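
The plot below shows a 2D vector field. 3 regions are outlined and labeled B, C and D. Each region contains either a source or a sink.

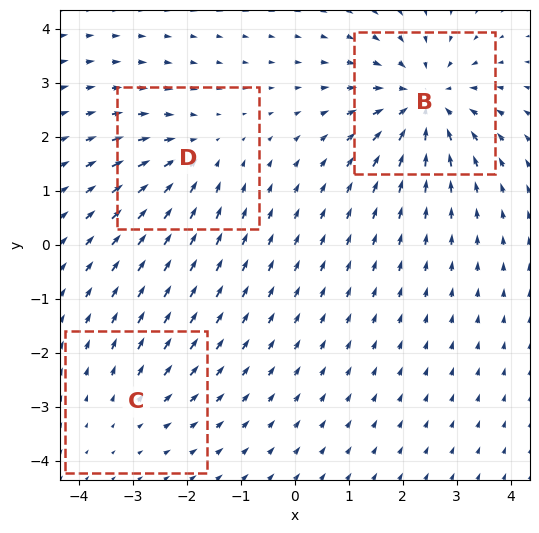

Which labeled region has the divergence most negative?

Divergence at each region's feature centre — B: about -5, C: about +2, D: about -3. Region B is most negative.

B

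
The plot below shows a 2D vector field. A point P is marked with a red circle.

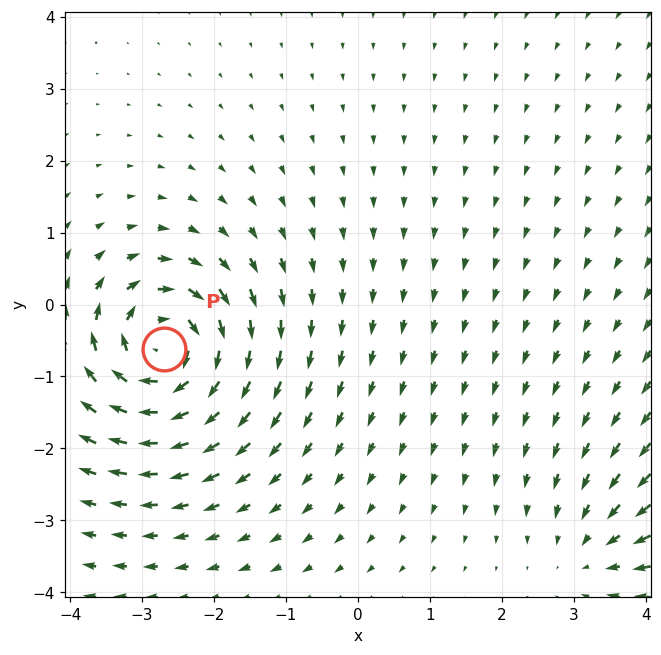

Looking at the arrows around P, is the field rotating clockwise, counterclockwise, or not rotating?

Near P at (-2.7, -0.6) the arrows circulate clockwise. The curl (z-component) there is about -6; negative curl means clockwise rotation.

clockwise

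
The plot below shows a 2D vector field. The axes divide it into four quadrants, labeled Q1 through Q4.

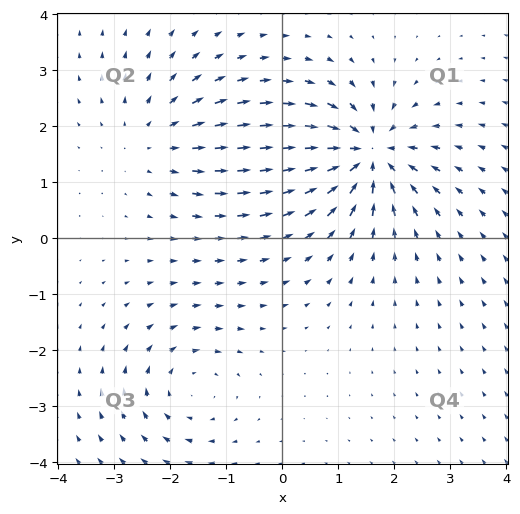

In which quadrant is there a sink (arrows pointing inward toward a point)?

Q1

The sink sits at approximately (1.5, 1.5), which lies in quadrant Q1. The divergence there is about -7, negative as expected for a sink.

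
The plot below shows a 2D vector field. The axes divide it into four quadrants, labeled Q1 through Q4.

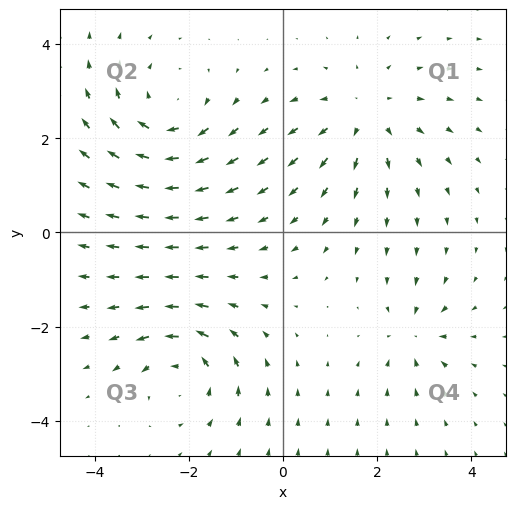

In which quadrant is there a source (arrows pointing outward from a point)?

The source sits at approximately (1.8, 2.5), which lies in quadrant Q1. The divergence there is about +4, positive as expected for a source.

Q1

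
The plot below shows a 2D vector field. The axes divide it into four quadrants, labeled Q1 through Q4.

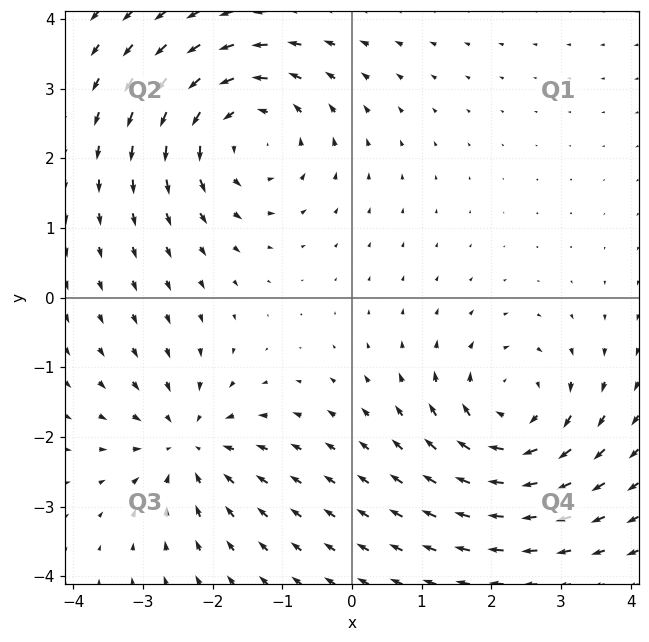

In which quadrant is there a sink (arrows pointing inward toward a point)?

The sink sits at approximately (-2.4, -2.1), which lies in quadrant Q3. The divergence there is about -4, negative as expected for a sink.

Q3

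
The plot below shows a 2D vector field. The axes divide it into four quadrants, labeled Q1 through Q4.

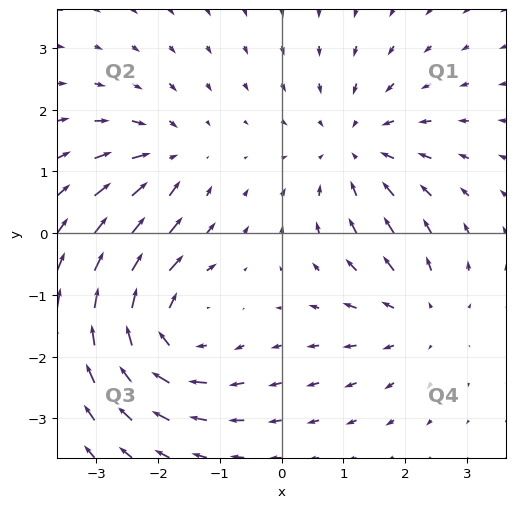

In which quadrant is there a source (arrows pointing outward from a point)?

Q4

The source sits at approximately (2.2, -1.3), which lies in quadrant Q4. The divergence there is about +3, positive as expected for a source.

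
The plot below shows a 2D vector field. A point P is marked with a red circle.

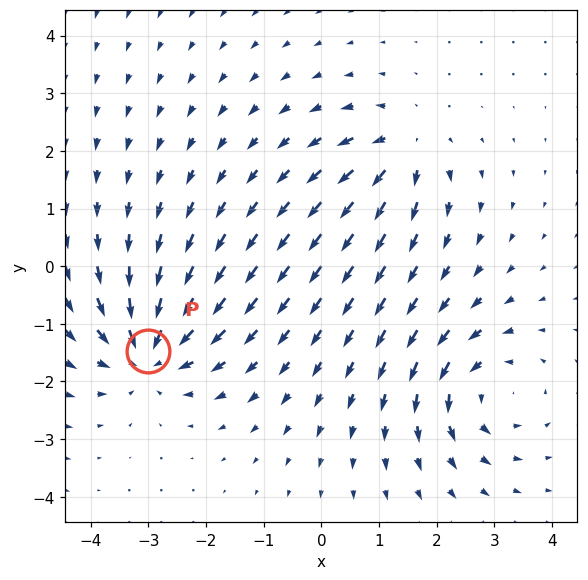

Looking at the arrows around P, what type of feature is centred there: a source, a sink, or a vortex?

At P (-3.0, -1.5) the arrows converge inward. Divergence about -6, curl ≈0 — negative divergence with near-zero curl is a sink.

sink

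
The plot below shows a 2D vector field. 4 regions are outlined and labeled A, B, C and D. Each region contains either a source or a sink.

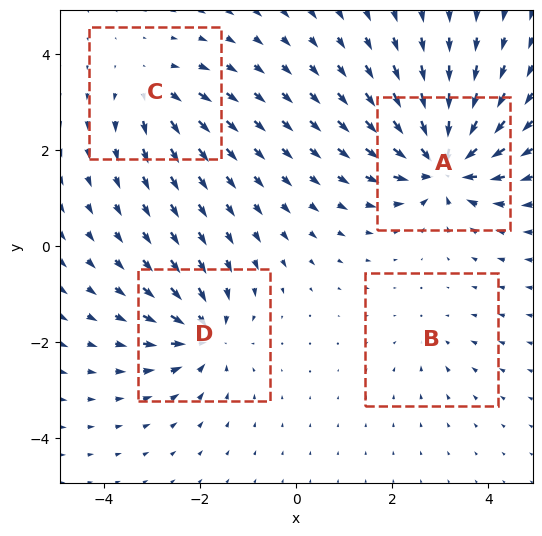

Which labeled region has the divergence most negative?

Divergence at each region's feature centre — A: about -9, B: about -2, C: about +4, D: about -6. Region A is most negative.

A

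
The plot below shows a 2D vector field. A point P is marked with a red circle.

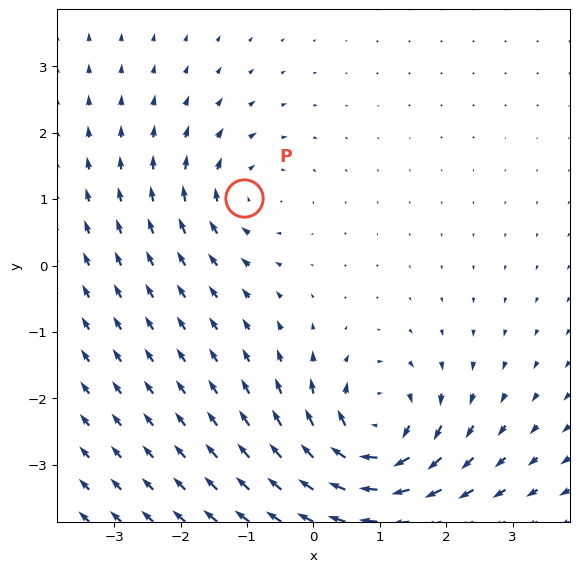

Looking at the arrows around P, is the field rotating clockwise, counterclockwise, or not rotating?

Near P at (-1.0, 1.0) the arrows circulate clockwise. The curl (z-component) there is about -3; negative curl means clockwise rotation.

clockwise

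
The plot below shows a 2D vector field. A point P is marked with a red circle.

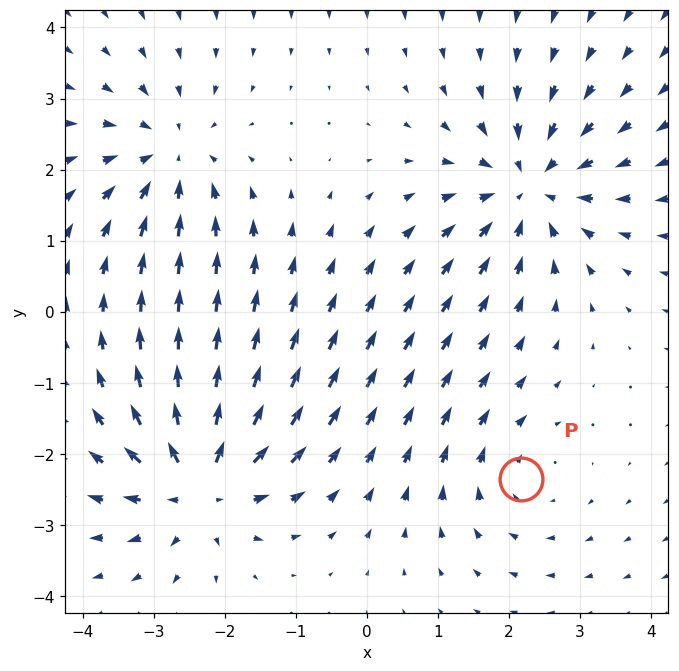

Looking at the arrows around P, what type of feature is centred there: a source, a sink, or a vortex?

vortex

At P (2.2, -2.3) the arrows circulate clockwise. Divergence ≈0, curl about -3 — near-zero divergence with nonzero curl is a vortex.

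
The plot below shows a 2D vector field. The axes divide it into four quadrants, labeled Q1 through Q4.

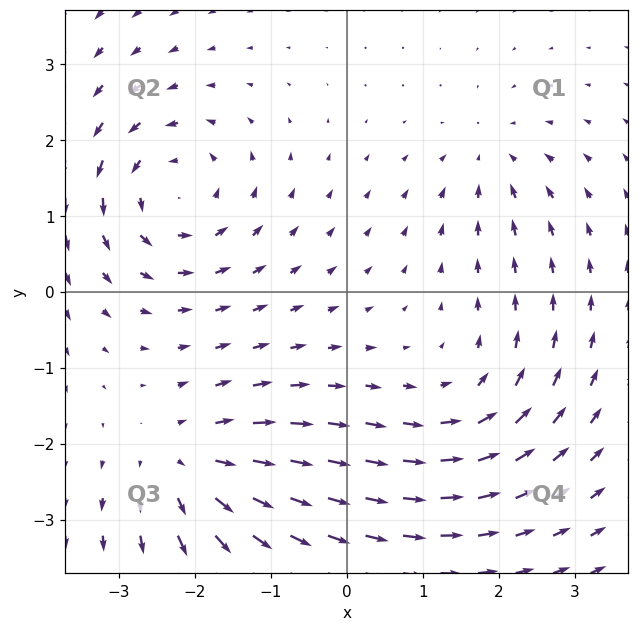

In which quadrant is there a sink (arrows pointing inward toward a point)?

The sink sits at approximately (1.9, 1.8), which lies in quadrant Q1. The divergence there is about -4, negative as expected for a sink.

Q1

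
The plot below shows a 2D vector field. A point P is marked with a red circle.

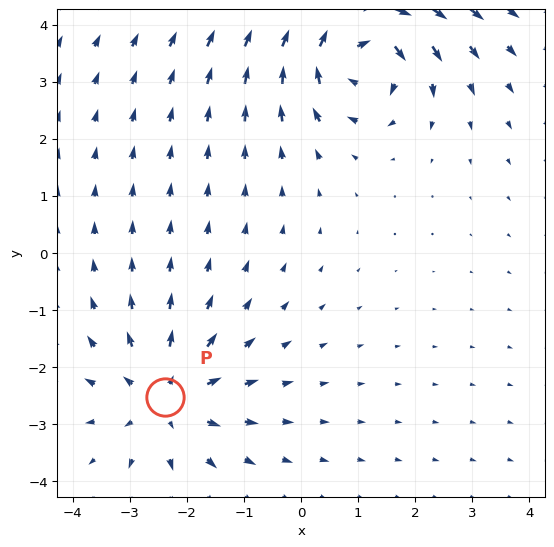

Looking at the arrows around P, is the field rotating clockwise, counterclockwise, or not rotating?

not rotating

Near P at (-2.4, -2.5) the arrows show no circulation. The curl there is ≈0.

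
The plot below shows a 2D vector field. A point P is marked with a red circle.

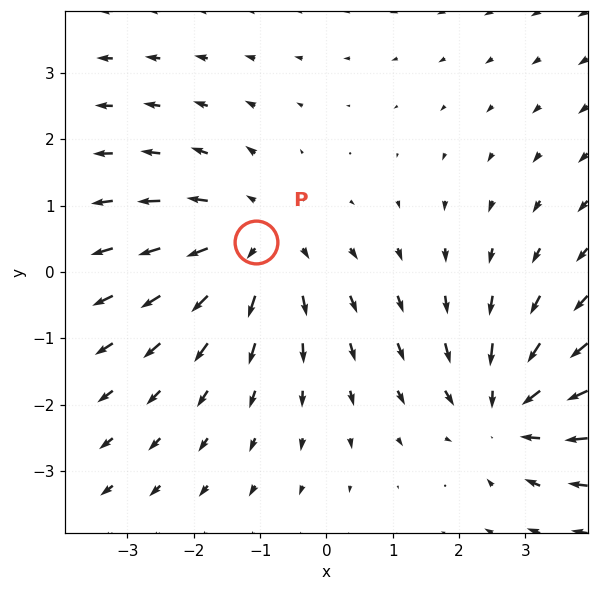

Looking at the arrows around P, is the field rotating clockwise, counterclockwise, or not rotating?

not rotating

Near P at (-1.1, 0.5) the arrows show no circulation. The curl there is ≈0.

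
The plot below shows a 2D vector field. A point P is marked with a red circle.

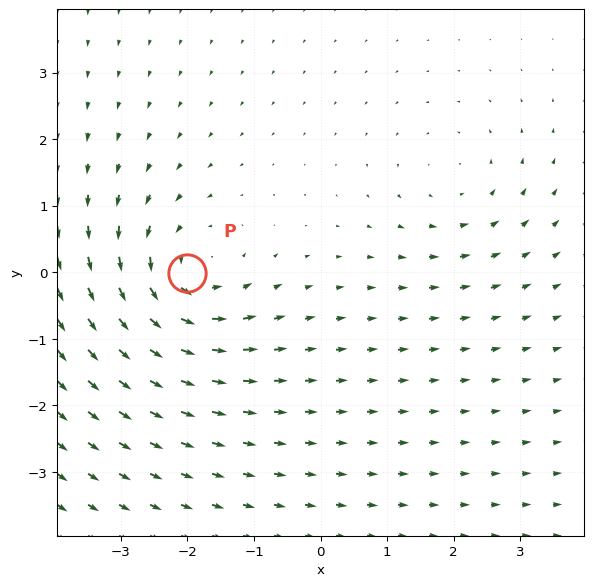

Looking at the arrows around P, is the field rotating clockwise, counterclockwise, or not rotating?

counterclockwise

Near P at (-2.0, -0.0) the arrows circulate counterclockwise. The curl (z-component) there is about +5; positive curl means counterclockwise rotation.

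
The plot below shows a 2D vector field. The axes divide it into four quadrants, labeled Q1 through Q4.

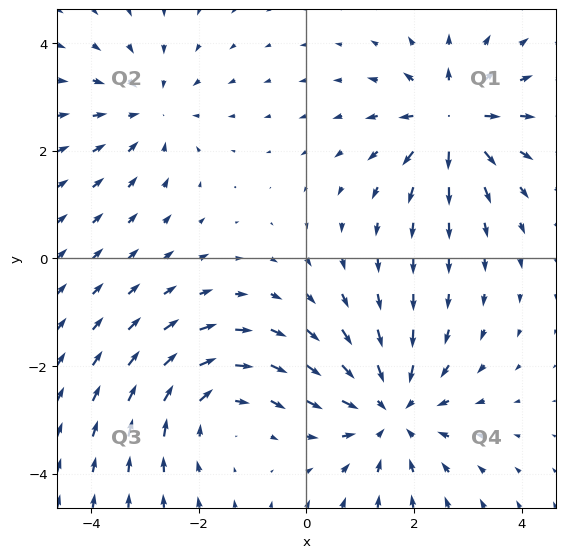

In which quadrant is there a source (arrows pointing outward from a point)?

The source sits at approximately (2.7, 2.6), which lies in quadrant Q1. The divergence there is about +5, positive as expected for a source.

Q1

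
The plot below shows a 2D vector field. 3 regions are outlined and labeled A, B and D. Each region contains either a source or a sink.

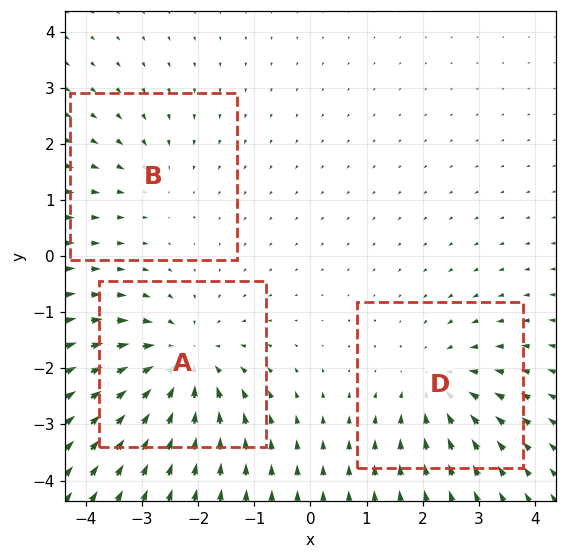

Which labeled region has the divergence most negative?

A

Divergence at each region's feature centre — A: about -4, B: about -2, D: about -3. Region A is most negative.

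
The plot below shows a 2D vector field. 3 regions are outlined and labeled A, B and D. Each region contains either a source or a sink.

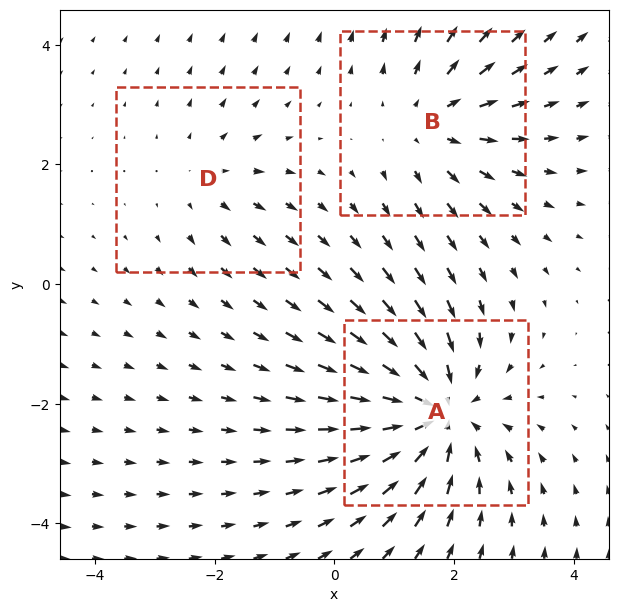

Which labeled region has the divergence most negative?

A

Divergence at each region's feature centre — A: about -5, B: about +3, D: about +2. Region A is most negative.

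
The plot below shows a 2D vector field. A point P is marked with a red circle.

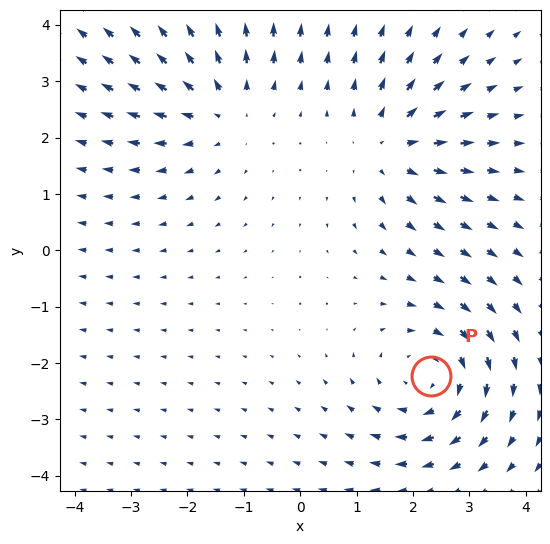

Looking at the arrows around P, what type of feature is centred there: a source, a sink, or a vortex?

vortex

At P (2.3, -2.2) the arrows circulate clockwise. Divergence ≈0, curl about -4 — near-zero divergence with nonzero curl is a vortex.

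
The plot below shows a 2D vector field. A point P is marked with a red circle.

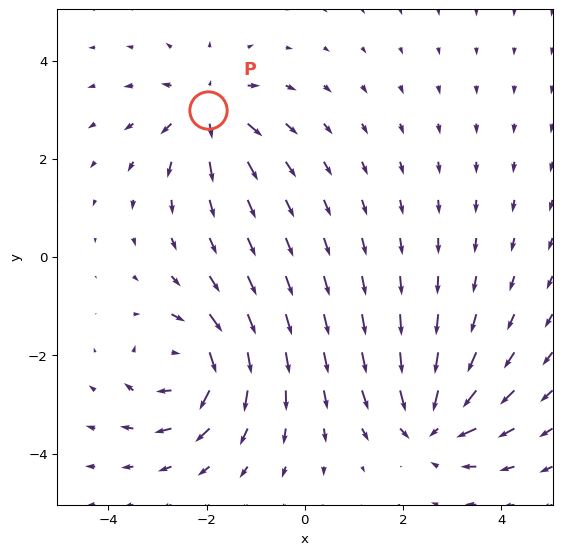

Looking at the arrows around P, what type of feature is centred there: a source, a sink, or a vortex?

At P (-2.0, 3.0) the arrows spread outward. Divergence about +5, curl ≈0 — positive divergence with near-zero curl is a source.

source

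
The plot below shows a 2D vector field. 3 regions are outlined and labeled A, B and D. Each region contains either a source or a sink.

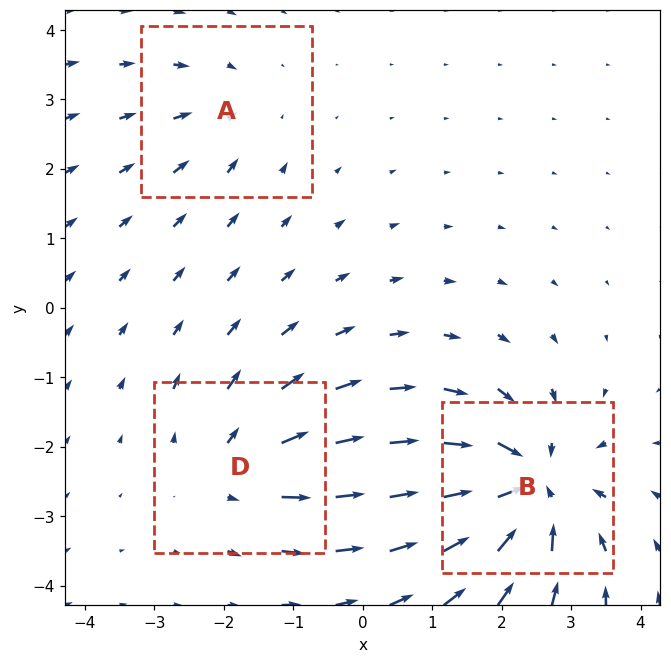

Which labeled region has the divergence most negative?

B

Divergence at each region's feature centre — A: about -2, B: about -6, D: about +3. Region B is most negative.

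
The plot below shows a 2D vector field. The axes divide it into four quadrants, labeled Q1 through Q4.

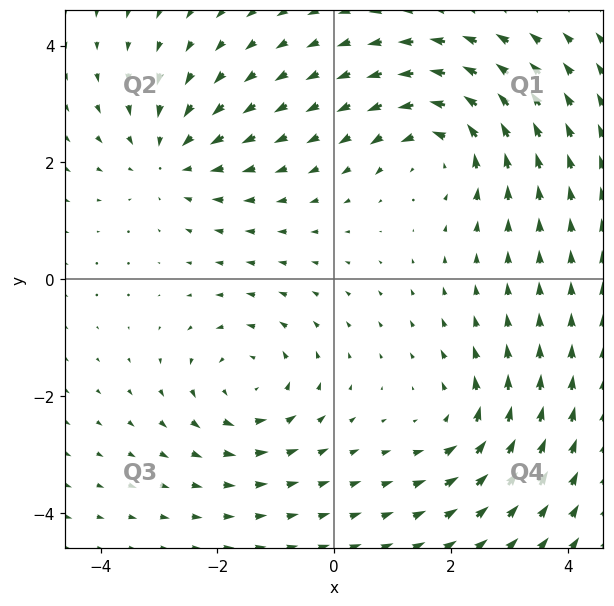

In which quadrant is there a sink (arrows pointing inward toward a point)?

The sink sits at approximately (-2.8, 2.1), which lies in quadrant Q2. The divergence there is about -4, negative as expected for a sink.

Q2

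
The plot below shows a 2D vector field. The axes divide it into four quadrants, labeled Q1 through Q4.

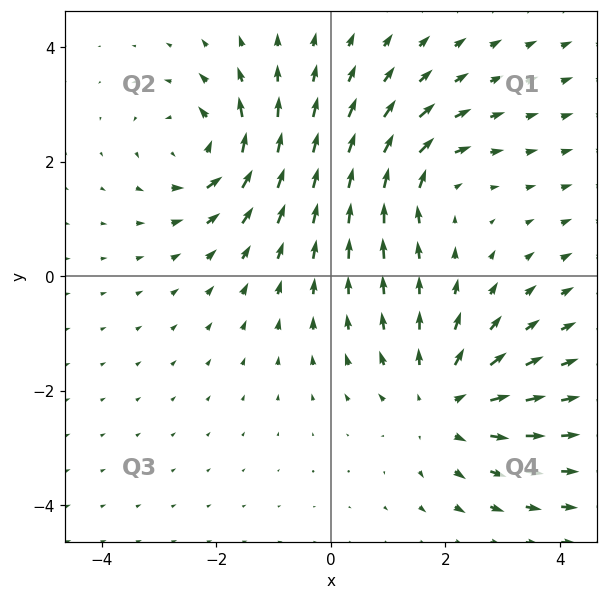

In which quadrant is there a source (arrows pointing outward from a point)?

The source sits at approximately (2.0, -2.2), which lies in quadrant Q4. The divergence there is about +4, positive as expected for a source.

Q4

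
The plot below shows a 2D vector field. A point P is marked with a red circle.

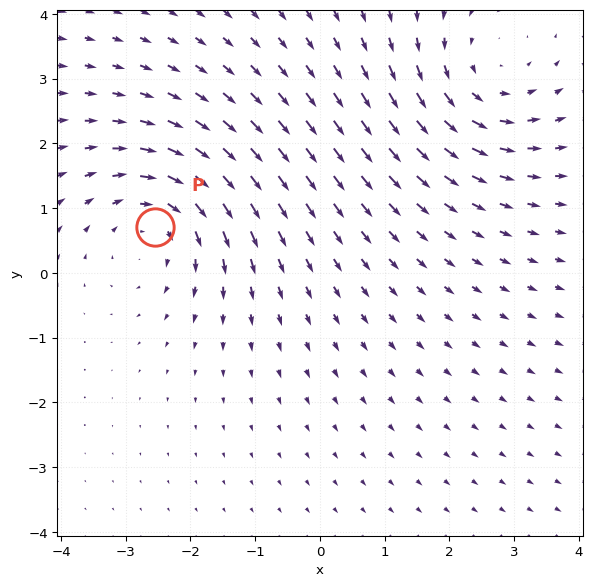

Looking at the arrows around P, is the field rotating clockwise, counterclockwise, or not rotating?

clockwise

Near P at (-2.6, 0.7) the arrows circulate clockwise. The curl (z-component) there is about -4; negative curl means clockwise rotation.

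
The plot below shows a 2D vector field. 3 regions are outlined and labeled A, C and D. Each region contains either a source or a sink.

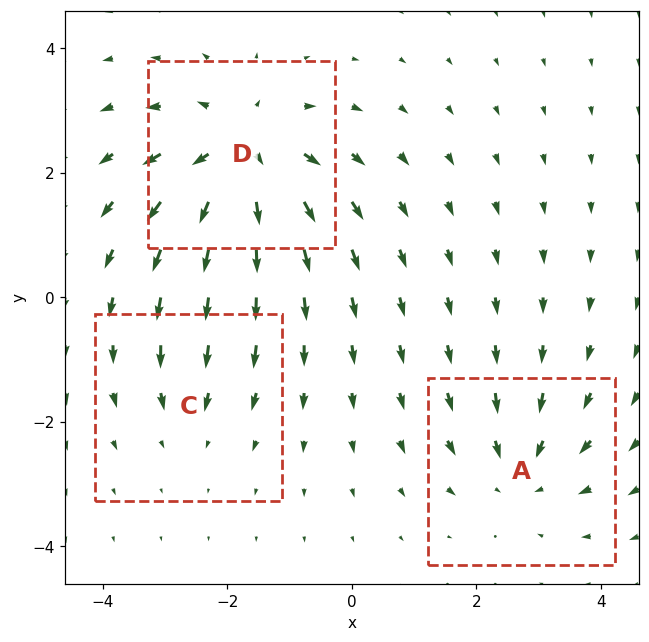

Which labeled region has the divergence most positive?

D

Divergence at each region's feature centre — A: about -3, C: about -2, D: about +5. Region D is most positive.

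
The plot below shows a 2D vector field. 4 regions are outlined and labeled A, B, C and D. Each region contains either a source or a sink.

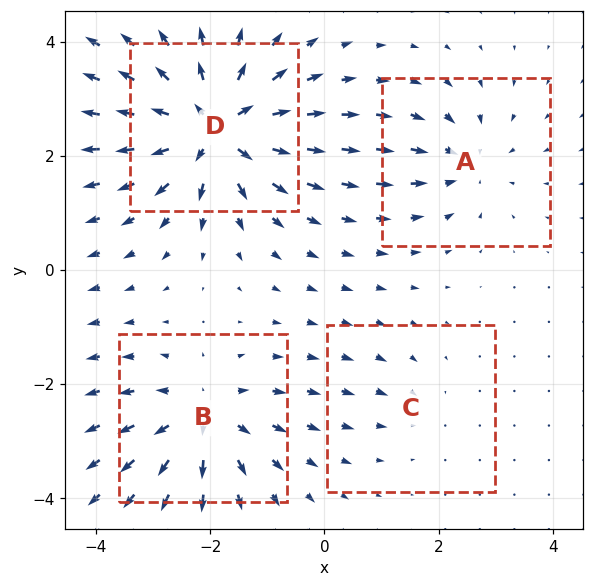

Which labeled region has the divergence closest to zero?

Divergence at each region's feature centre — A: about -4, B: about +5, C: about -2, D: about +8. Region C is closest to zero.

C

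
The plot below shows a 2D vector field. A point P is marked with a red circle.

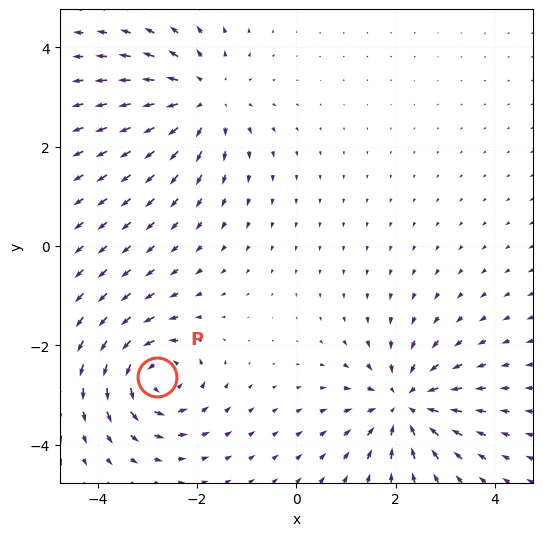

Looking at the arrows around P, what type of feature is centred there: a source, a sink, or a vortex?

At P (-2.8, -2.6) the arrows circulate counterclockwise. Divergence ≈0, curl about +6 — near-zero divergence with nonzero curl is a vortex.

vortex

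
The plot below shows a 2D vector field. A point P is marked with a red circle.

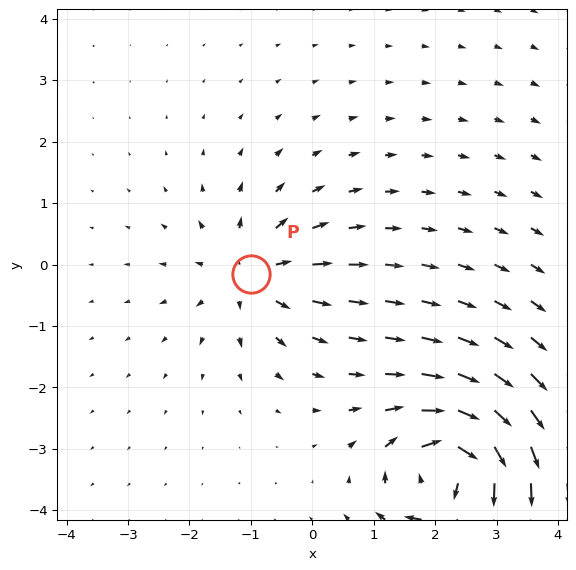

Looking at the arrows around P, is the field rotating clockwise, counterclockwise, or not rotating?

Near P at (-1.0, -0.2) the arrows show no circulation. The curl there is ≈0.

not rotating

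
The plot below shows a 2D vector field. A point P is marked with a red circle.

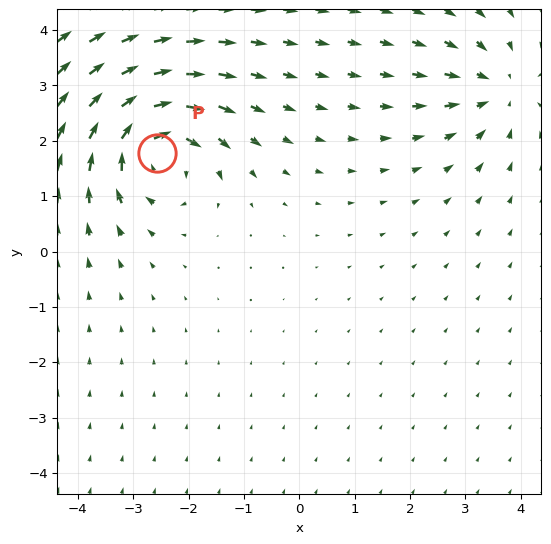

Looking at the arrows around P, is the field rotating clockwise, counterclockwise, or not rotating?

Near P at (-2.6, 1.8) the arrows circulate clockwise. The curl (z-component) there is about -6; negative curl means clockwise rotation.

clockwise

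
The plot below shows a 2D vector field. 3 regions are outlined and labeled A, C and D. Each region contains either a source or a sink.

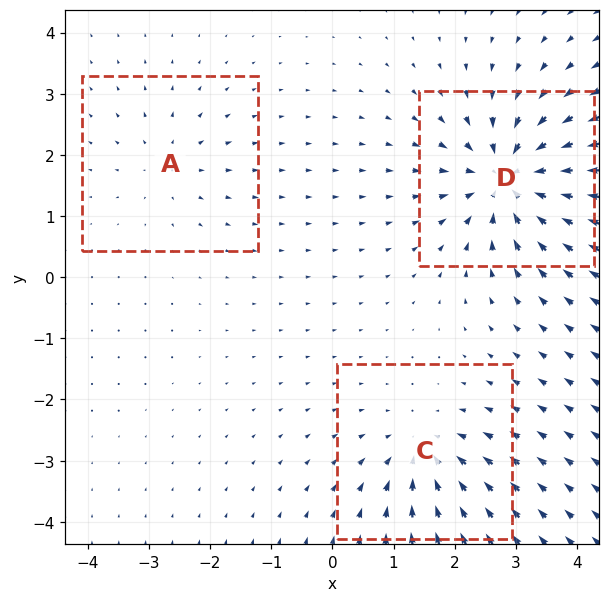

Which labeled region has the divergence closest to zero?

A

Divergence at each region's feature centre — A: about +2, C: about -4, D: about -6. Region A is closest to zero.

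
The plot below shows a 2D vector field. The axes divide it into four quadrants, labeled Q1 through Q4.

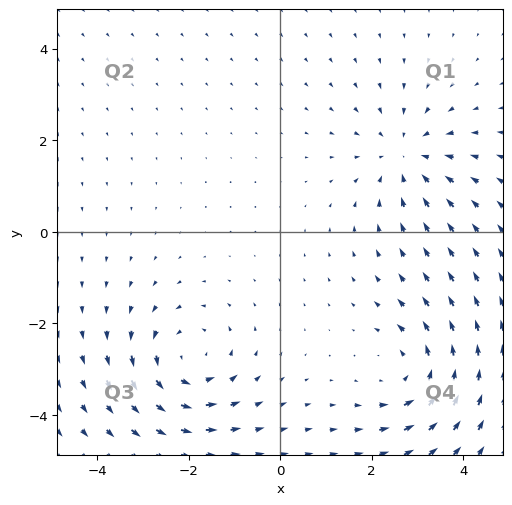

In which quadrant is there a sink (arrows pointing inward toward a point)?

The sink sits at approximately (2.7, 1.7), which lies in quadrant Q1. The divergence there is about -3, negative as expected for a sink.

Q1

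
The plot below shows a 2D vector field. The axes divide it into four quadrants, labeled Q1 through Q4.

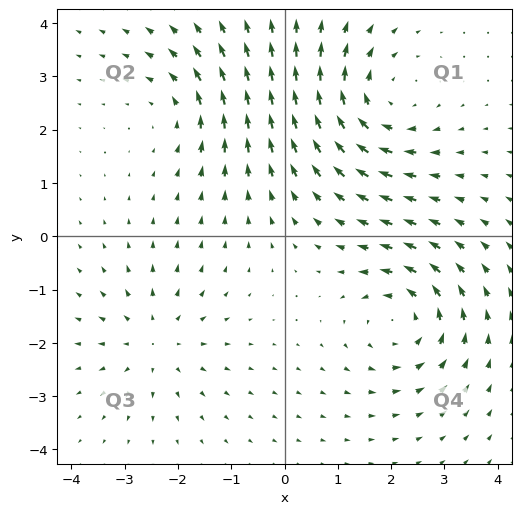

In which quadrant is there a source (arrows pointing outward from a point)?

Q3

The source sits at approximately (-2.4, -2.0), which lies in quadrant Q3. The divergence there is about +3, positive as expected for a source.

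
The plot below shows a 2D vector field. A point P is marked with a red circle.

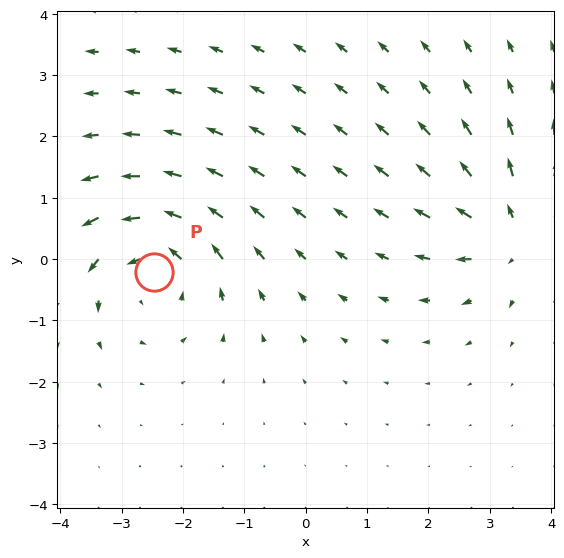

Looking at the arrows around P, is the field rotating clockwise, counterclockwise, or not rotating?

counterclockwise

Near P at (-2.5, -0.2) the arrows circulate counterclockwise. The curl (z-component) there is about +5; positive curl means counterclockwise rotation.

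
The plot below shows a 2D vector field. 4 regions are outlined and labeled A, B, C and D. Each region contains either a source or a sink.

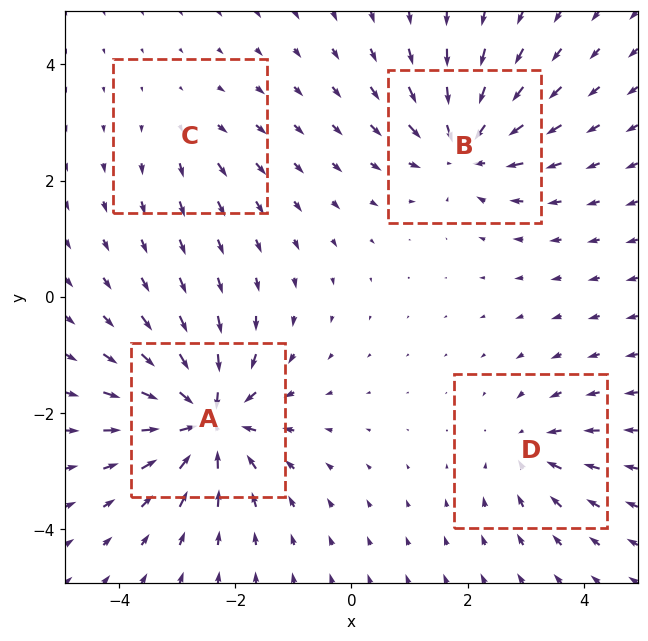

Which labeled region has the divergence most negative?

Divergence at each region's feature centre — A: about -8, B: about -6, C: about +2, D: about -4. Region A is most negative.

A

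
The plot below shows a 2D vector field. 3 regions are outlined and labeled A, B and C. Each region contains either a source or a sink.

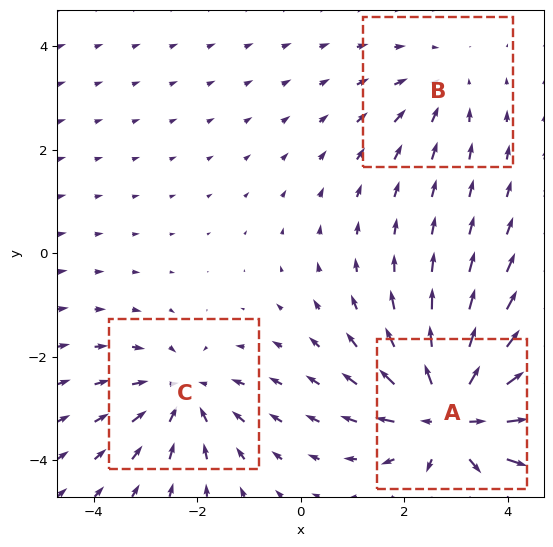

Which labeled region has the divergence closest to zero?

B

Divergence at each region's feature centre — A: about +5, B: about -2, C: about -3. Region B is closest to zero.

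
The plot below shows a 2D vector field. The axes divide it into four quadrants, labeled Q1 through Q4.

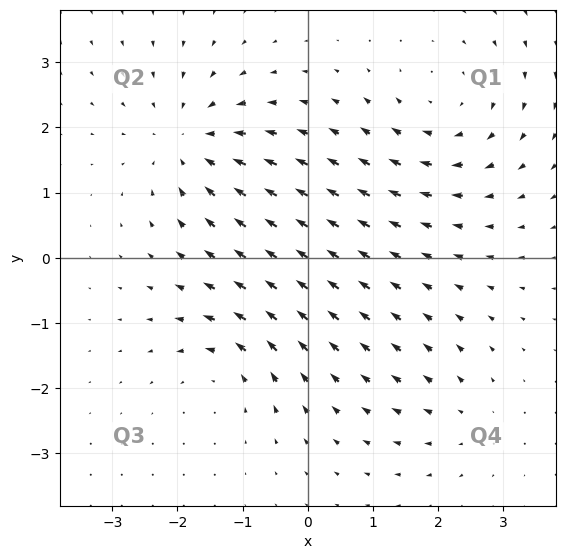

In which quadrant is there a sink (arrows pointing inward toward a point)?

Q2

The sink sits at approximately (-1.8, 1.8), which lies in quadrant Q2. The divergence there is about -5, negative as expected for a sink.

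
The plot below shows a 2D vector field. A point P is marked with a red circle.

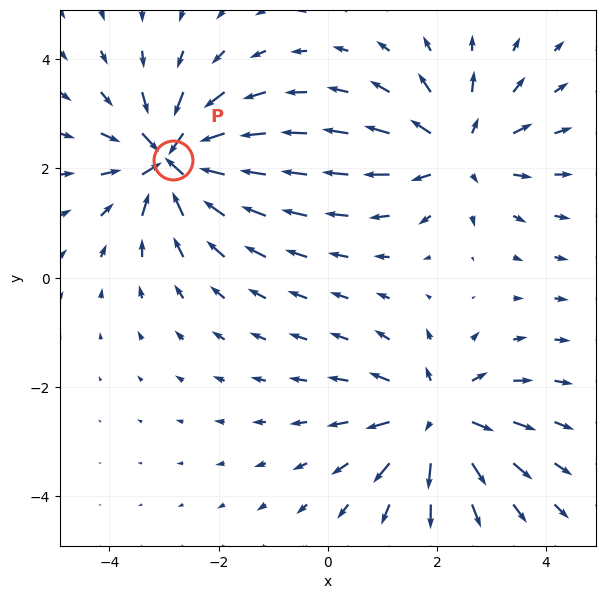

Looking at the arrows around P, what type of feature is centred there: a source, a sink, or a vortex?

At P (-2.8, 2.2) the arrows converge inward. Divergence about -6, curl ≈0 — negative divergence with near-zero curl is a sink.

sink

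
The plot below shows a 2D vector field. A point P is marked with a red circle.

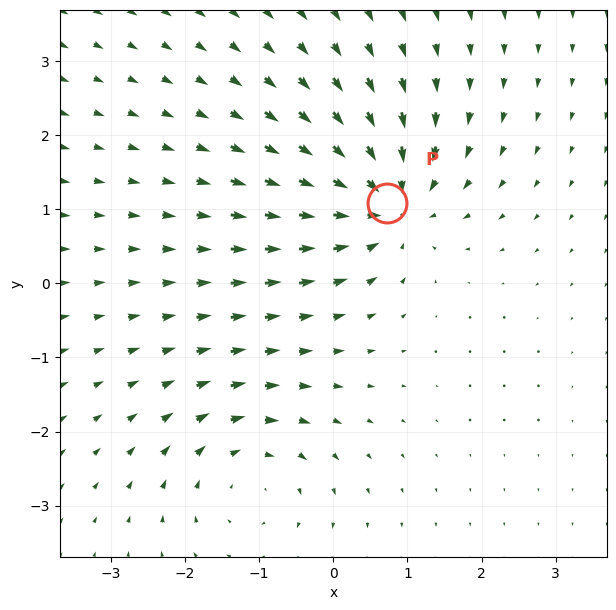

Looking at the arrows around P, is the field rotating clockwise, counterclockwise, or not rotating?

Near P at (0.7, 1.1) the arrows show no circulation. The curl there is ≈0.

not rotating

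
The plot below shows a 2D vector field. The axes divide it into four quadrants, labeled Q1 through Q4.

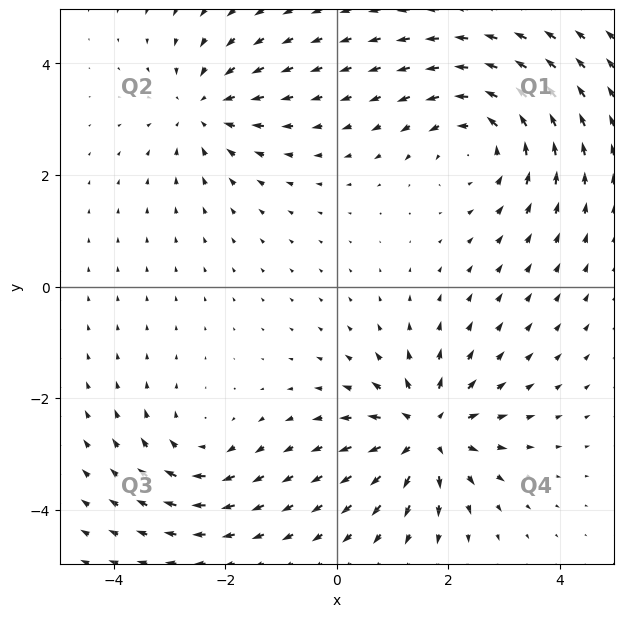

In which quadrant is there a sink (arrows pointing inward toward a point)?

The sink sits at approximately (-2.4, 3.2), which lies in quadrant Q2. The divergence there is about -3, negative as expected for a sink.

Q2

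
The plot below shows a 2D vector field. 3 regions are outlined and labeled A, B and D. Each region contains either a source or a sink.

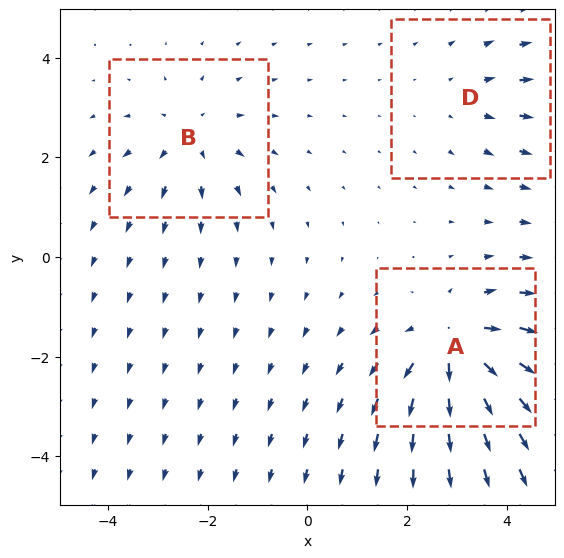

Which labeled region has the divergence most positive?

Divergence at each region's feature centre — A: about +5, B: about +3, D: about +2. Region A is most positive.

A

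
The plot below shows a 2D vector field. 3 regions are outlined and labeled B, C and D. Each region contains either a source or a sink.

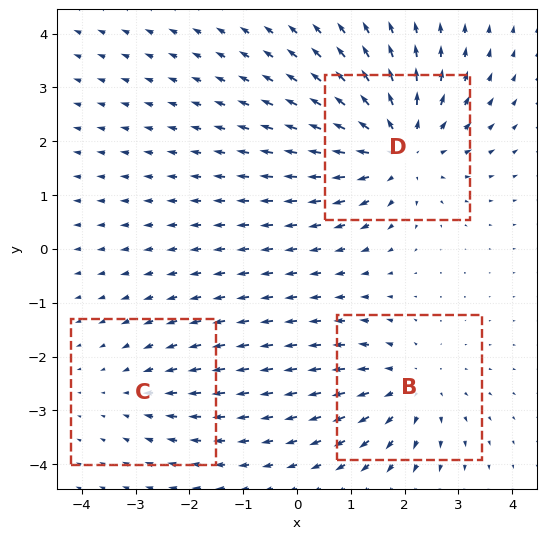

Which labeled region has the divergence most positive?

D

Divergence at each region's feature centre — B: about +3, C: about -2, D: about +4. Region D is most positive.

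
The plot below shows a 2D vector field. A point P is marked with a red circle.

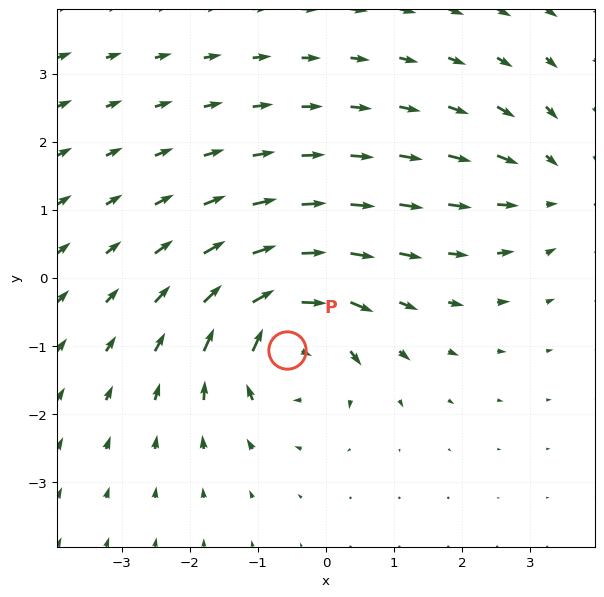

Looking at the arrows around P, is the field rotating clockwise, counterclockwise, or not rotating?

Near P at (-0.6, -1.1) the arrows circulate clockwise. The curl (z-component) there is about -6; negative curl means clockwise rotation.

clockwise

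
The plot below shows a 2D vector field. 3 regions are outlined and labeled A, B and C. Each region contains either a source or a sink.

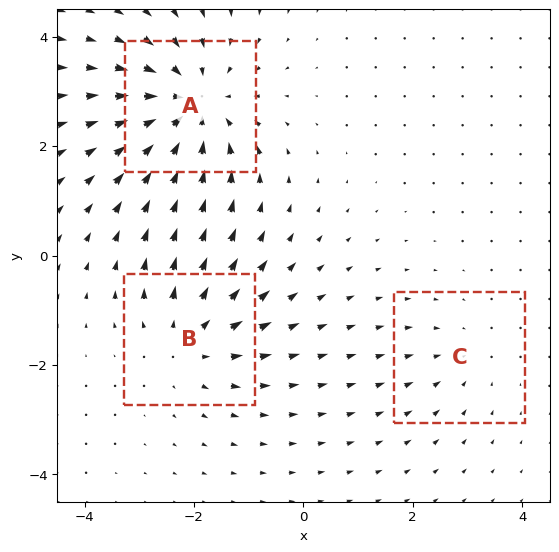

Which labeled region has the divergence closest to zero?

Divergence at each region's feature centre — A: about -5, B: about +3, C: about -2. Region C is closest to zero.

C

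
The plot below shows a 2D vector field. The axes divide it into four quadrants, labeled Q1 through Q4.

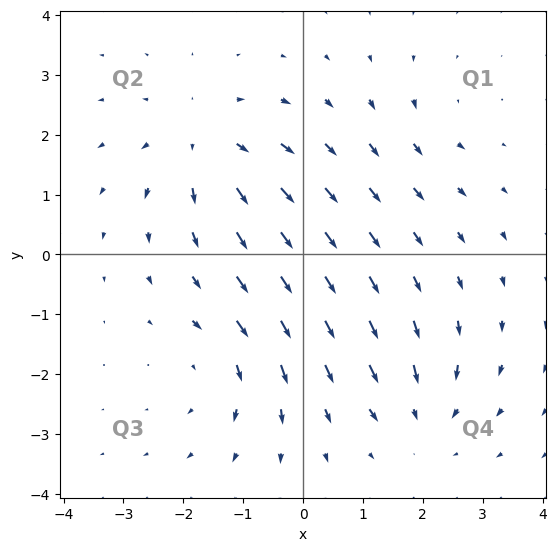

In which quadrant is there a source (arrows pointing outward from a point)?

The source sits at approximately (-1.6, 1.9), which lies in quadrant Q2. The divergence there is about +4, positive as expected for a source.

Q2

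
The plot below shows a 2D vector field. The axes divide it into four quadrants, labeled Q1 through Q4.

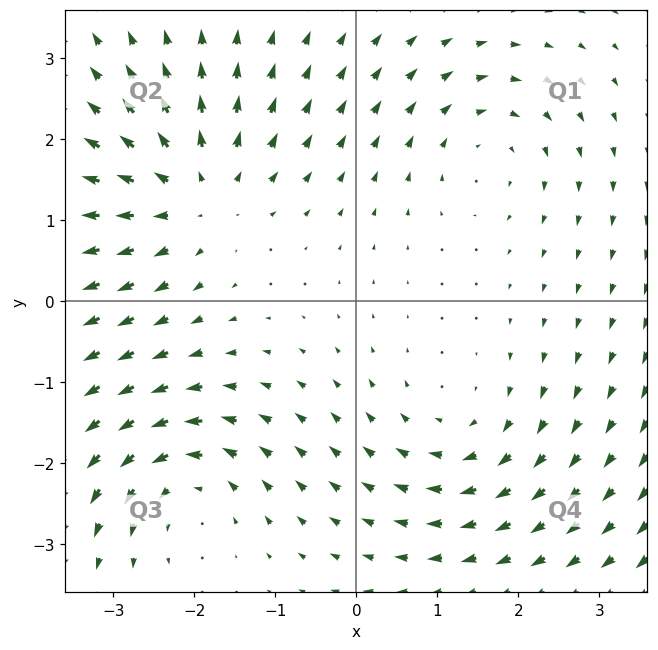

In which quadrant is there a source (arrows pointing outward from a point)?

The source sits at approximately (-2.0, 1.3), which lies in quadrant Q2. The divergence there is about +5, positive as expected for a source.

Q2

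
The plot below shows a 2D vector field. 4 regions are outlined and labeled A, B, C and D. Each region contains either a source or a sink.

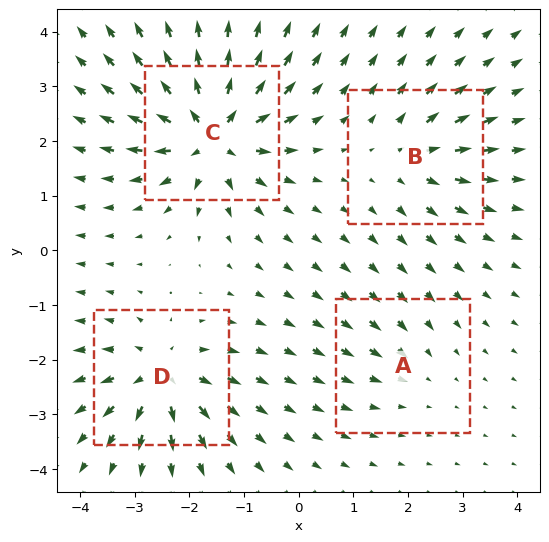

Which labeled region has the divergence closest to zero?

A

Divergence at each region's feature centre — A: about -2, B: about +4, C: about +9, D: about +6. Region A is closest to zero.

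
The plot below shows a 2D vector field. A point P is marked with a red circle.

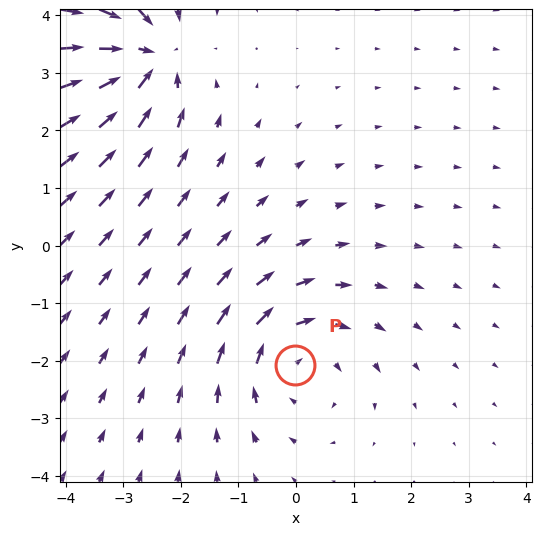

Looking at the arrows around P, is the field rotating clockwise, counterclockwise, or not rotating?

clockwise

Near P at (-0.0, -2.1) the arrows circulate clockwise. The curl (z-component) there is about -4; negative curl means clockwise rotation.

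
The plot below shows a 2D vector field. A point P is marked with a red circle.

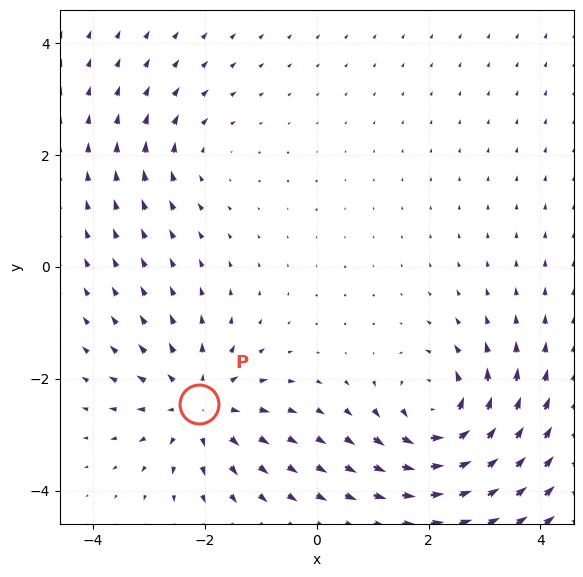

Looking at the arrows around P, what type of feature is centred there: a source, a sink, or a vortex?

source

At P (-2.1, -2.5) the arrows spread outward. Divergence about +5, curl ≈0 — positive divergence with near-zero curl is a source.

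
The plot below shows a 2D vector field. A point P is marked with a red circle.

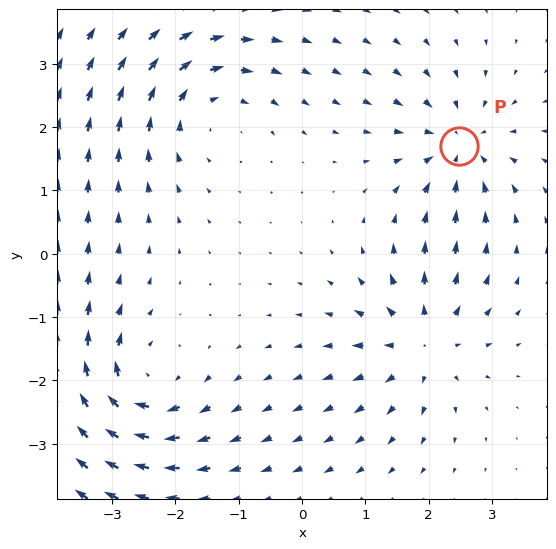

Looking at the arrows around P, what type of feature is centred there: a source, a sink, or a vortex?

sink

At P (2.5, 1.7) the arrows converge inward. Divergence about -5, curl ≈0 — negative divergence with near-zero curl is a sink.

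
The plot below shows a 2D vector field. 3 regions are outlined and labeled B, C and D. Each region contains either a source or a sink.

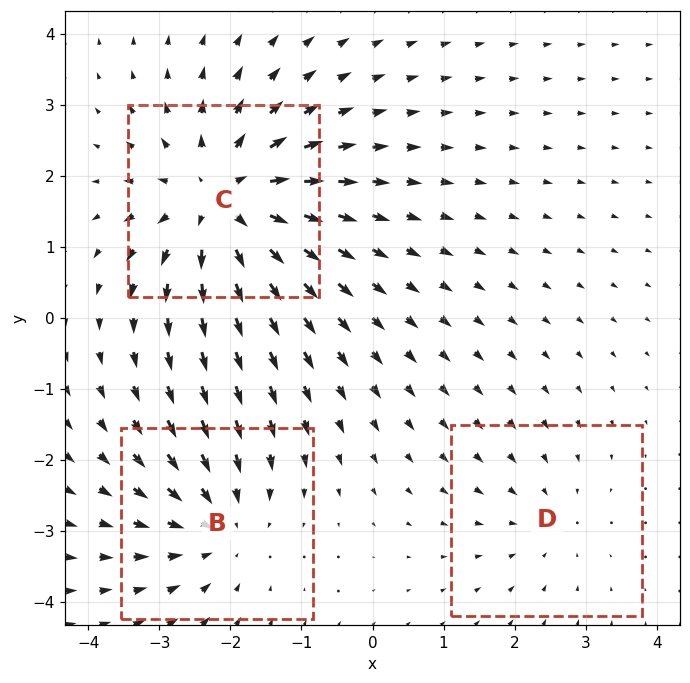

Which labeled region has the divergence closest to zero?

Divergence at each region's feature centre — B: about -3, C: about +5, D: about -2. Region D is closest to zero.

D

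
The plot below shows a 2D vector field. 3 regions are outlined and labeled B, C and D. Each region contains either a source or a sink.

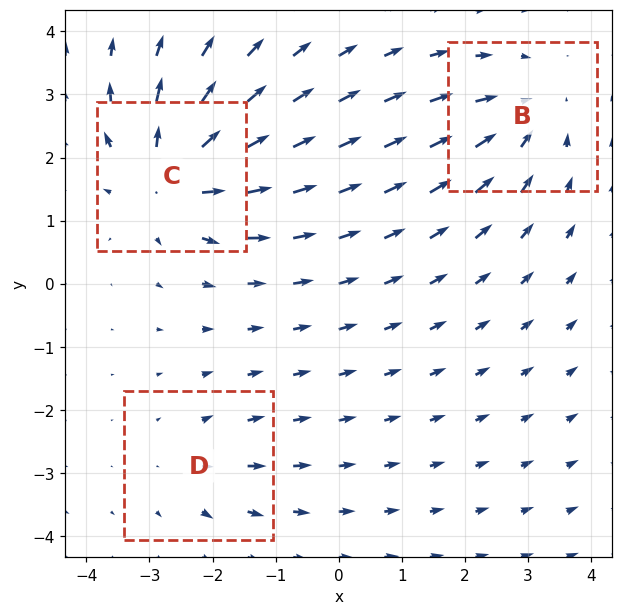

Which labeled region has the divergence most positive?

C

Divergence at each region's feature centre — B: about -3, C: about +5, D: about +2. Region C is most positive.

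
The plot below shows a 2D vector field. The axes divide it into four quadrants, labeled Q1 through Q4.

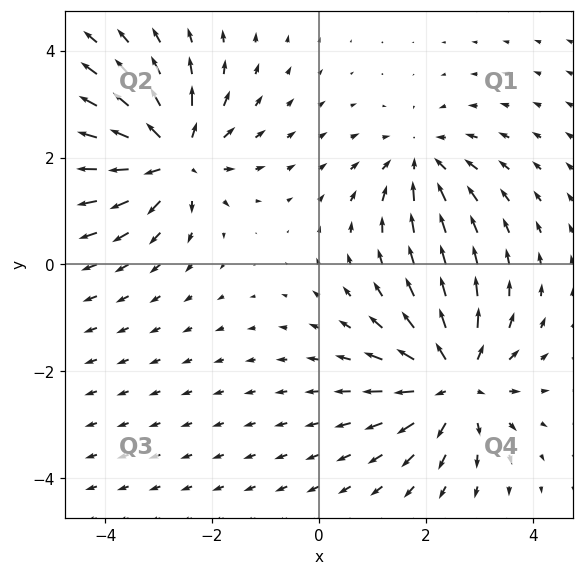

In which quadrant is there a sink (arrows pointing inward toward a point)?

Q1

The sink sits at approximately (1.9, 1.9), which lies in quadrant Q1. The divergence there is about -4, negative as expected for a sink.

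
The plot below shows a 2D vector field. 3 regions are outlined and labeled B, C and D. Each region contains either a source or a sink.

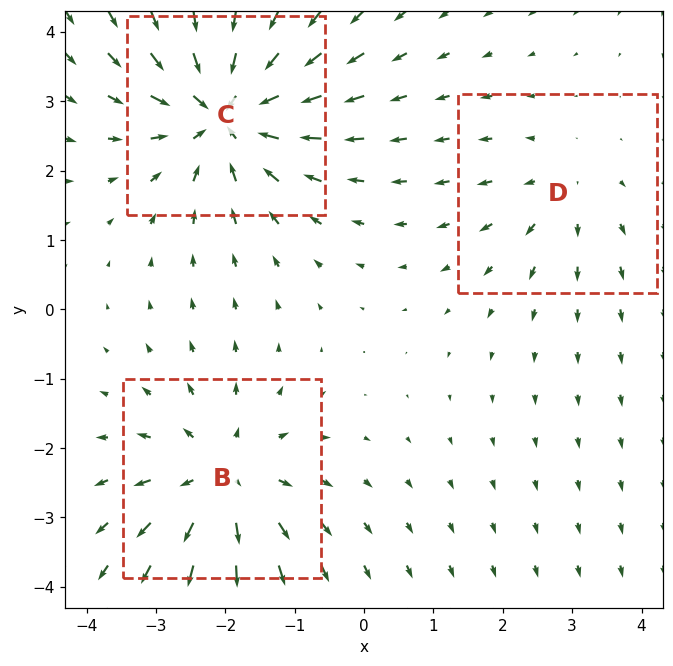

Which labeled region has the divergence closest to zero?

Divergence at each region's feature centre — B: about +4, C: about -5, D: about +2. Region D is closest to zero.

D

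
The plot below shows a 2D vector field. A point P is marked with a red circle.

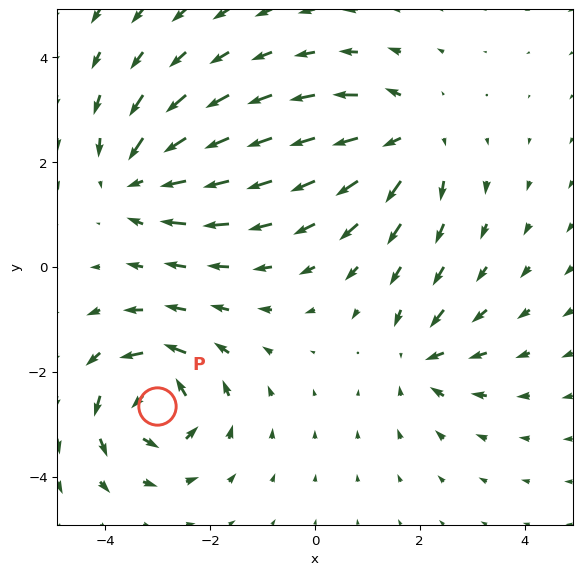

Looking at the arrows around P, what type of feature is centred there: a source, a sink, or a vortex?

vortex

At P (-3.0, -2.6) the arrows circulate counterclockwise. Divergence ≈0, curl about +7 — near-zero divergence with nonzero curl is a vortex.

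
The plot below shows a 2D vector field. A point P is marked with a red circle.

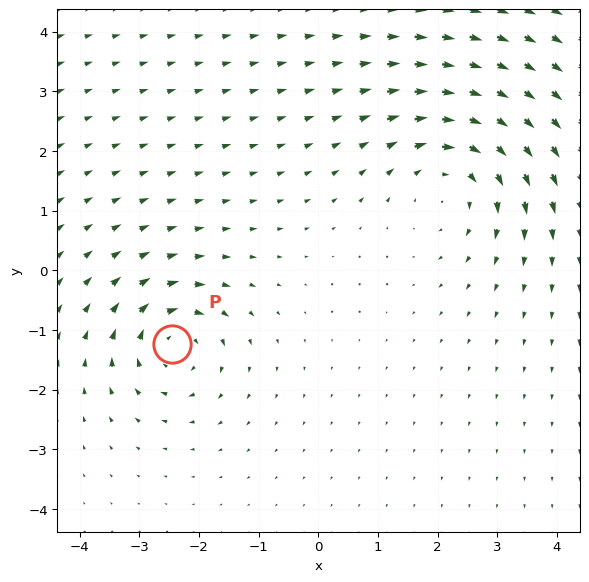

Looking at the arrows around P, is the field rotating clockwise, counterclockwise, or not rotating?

clockwise

Near P at (-2.5, -1.2) the arrows circulate clockwise. The curl (z-component) there is about -4; negative curl means clockwise rotation.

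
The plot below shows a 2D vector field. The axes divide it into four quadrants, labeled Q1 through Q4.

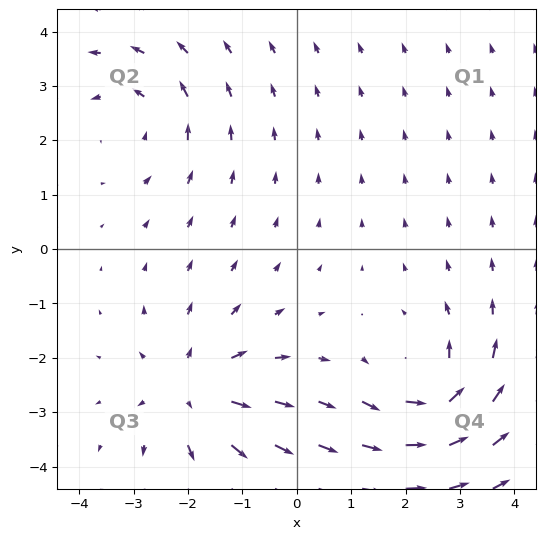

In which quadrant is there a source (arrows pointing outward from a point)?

The source sits at approximately (-1.9, -2.6), which lies in quadrant Q3. The divergence there is about +4, positive as expected for a source.

Q3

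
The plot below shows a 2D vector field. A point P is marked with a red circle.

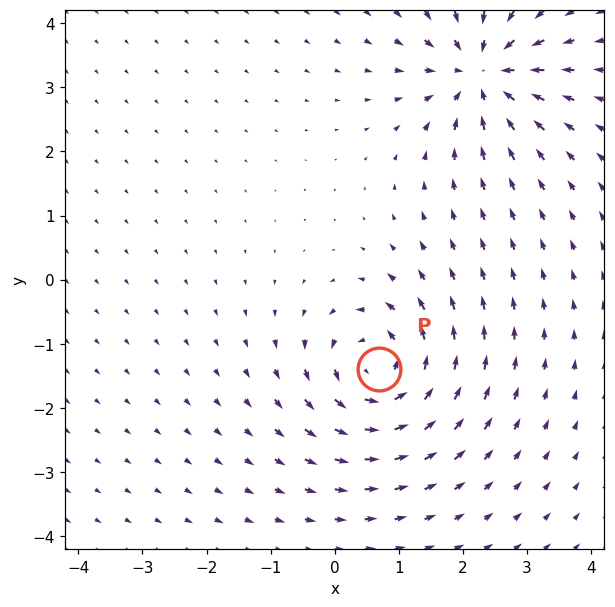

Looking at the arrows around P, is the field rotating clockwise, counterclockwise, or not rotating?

counterclockwise

Near P at (0.7, -1.4) the arrows circulate counterclockwise. The curl (z-component) there is about +7; positive curl means counterclockwise rotation.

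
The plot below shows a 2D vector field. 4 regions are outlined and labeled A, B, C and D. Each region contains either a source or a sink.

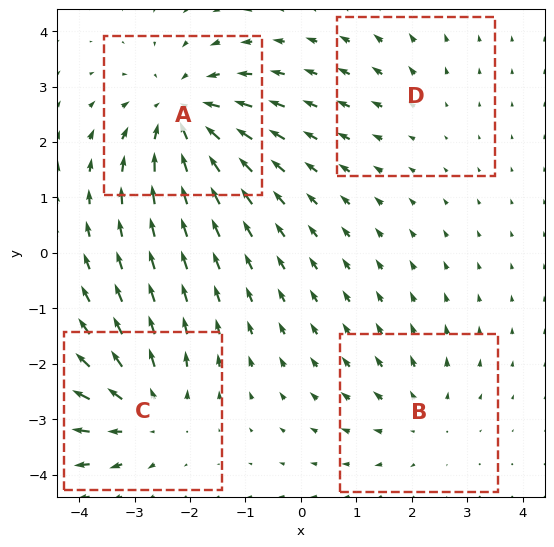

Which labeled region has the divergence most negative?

A

Divergence at each region's feature centre — A: about -6, B: about +3, C: about +5, D: about +2. Region A is most negative.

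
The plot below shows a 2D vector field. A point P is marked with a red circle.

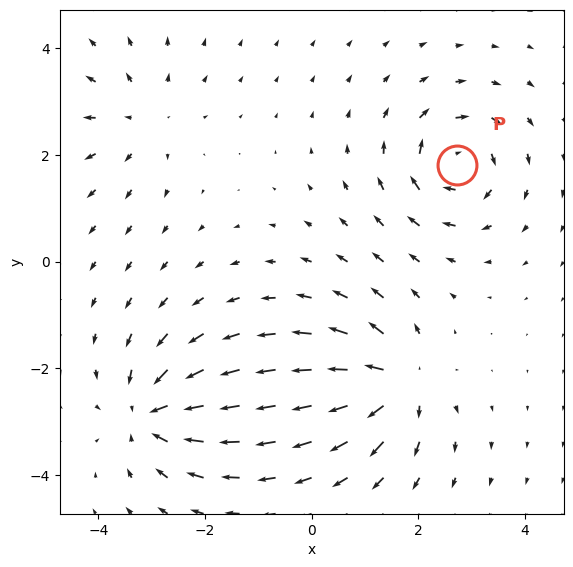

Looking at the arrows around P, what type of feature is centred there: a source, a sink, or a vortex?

vortex

At P (2.7, 1.8) the arrows circulate clockwise. Divergence ≈0, curl about -7 — near-zero divergence with nonzero curl is a vortex.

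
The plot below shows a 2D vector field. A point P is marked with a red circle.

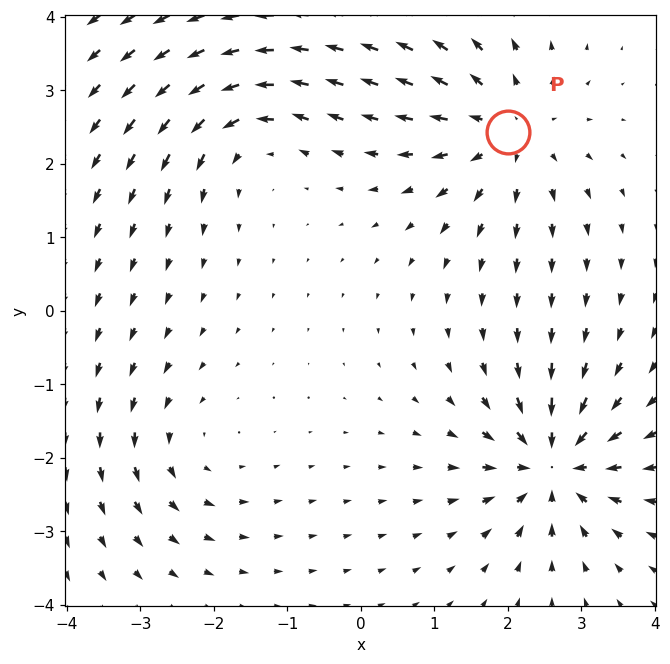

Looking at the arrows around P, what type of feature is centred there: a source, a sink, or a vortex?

At P (2.0, 2.4) the arrows spread outward. Divergence about +4, curl ≈0 — positive divergence with near-zero curl is a source.

source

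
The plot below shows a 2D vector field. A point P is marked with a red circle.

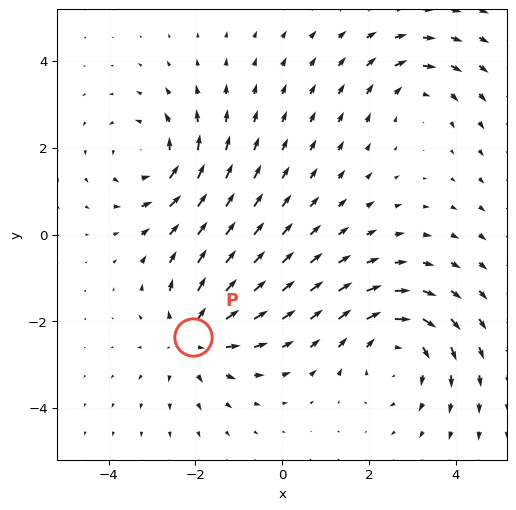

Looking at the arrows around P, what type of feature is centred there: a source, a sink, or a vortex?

source

At P (-2.0, -2.4) the arrows spread outward. Divergence about +4, curl ≈0 — positive divergence with near-zero curl is a source.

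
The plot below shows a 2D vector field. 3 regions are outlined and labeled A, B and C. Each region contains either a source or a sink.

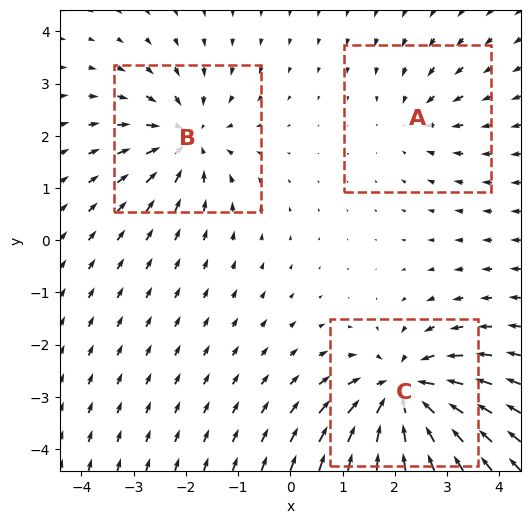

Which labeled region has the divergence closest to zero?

A

Divergence at each region's feature centre — A: about -2, B: about -4, C: about -5. Region A is closest to zero.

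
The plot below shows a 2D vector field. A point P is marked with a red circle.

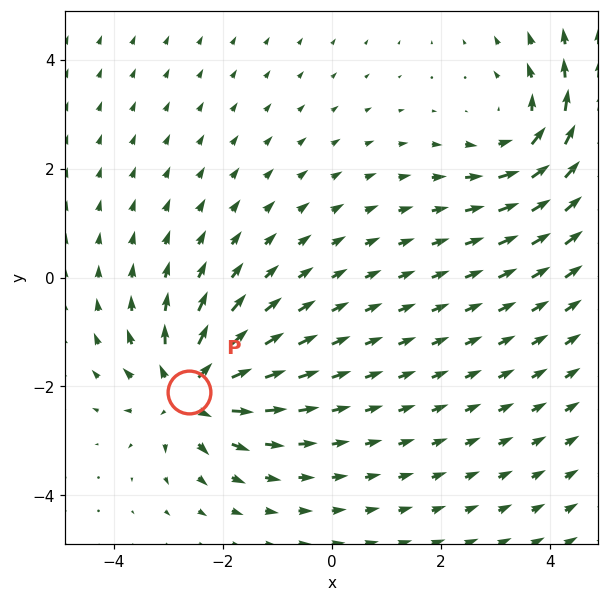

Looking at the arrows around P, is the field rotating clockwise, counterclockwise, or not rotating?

not rotating

Near P at (-2.6, -2.1) the arrows show no circulation. The curl there is ≈0.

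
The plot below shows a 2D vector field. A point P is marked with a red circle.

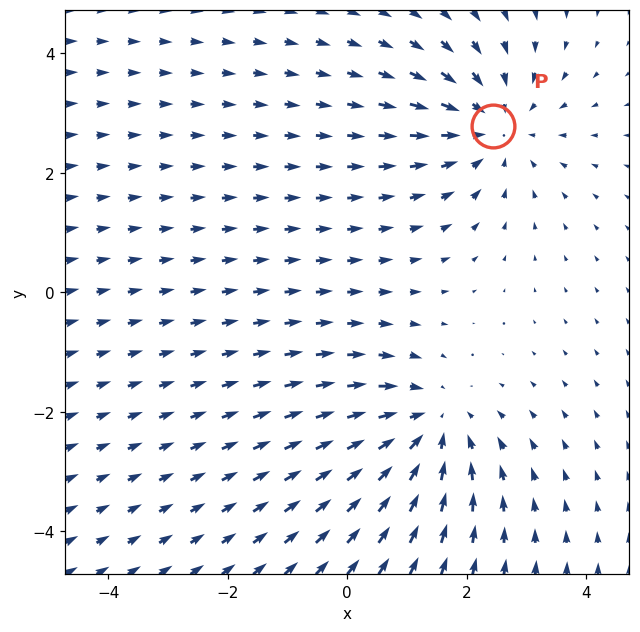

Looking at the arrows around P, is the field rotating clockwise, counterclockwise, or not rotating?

not rotating

Near P at (2.4, 2.8) the arrows show no circulation. The curl there is ≈0.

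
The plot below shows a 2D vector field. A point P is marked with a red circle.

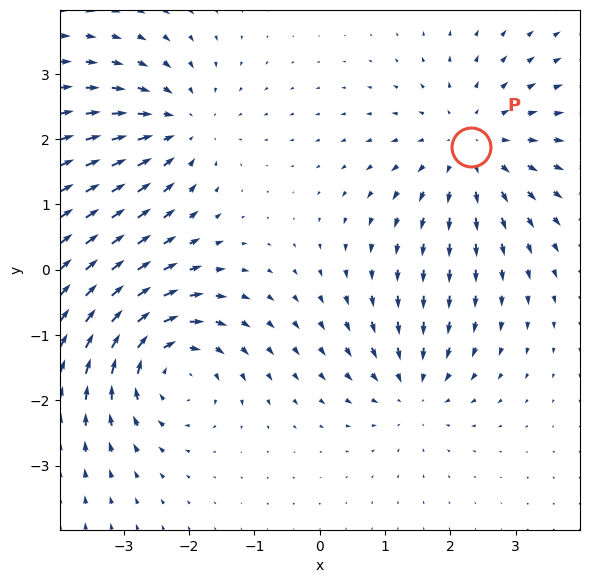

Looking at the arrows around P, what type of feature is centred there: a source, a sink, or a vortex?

source

At P (2.3, 1.9) the arrows spread outward. Divergence about +4, curl ≈0 — positive divergence with near-zero curl is a source.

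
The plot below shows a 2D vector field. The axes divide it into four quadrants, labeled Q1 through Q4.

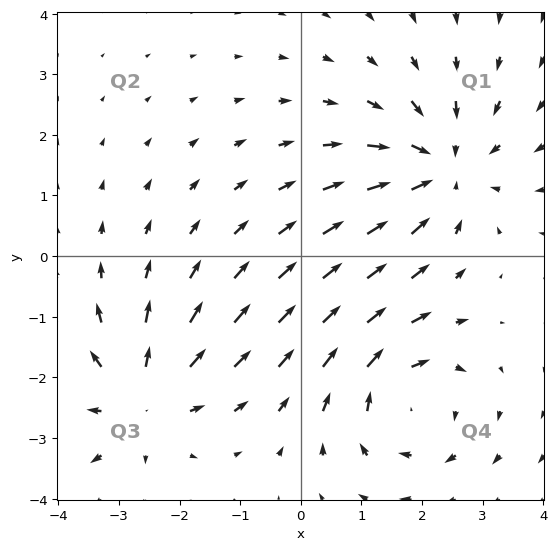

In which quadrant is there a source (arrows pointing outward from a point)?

Q3

The source sits at approximately (-2.7, -2.4), which lies in quadrant Q3. The divergence there is about +4, positive as expected for a source.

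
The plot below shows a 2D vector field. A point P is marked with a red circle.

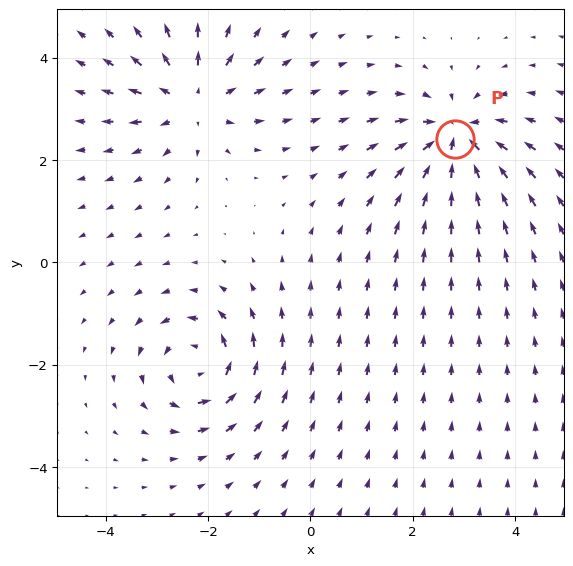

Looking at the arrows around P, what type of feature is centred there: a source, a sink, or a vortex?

At P (2.8, 2.4) the arrows converge inward. Divergence about -6, curl ≈0 — negative divergence with near-zero curl is a sink.

sink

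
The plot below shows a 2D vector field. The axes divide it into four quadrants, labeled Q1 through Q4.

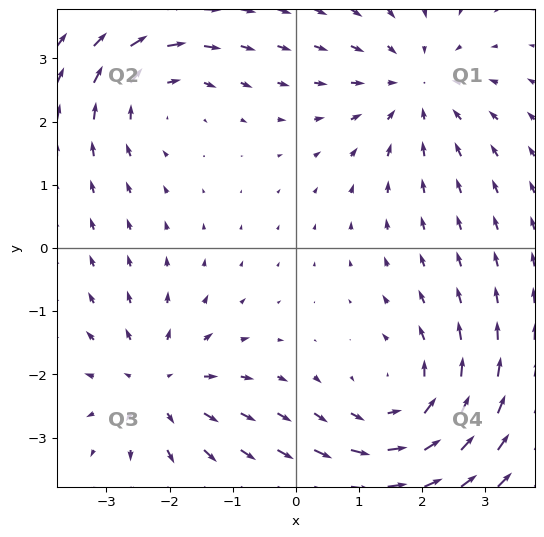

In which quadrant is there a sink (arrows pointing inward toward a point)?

Q1

The sink sits at approximately (1.9, 2.5), which lies in quadrant Q1. The divergence there is about -3, negative as expected for a sink.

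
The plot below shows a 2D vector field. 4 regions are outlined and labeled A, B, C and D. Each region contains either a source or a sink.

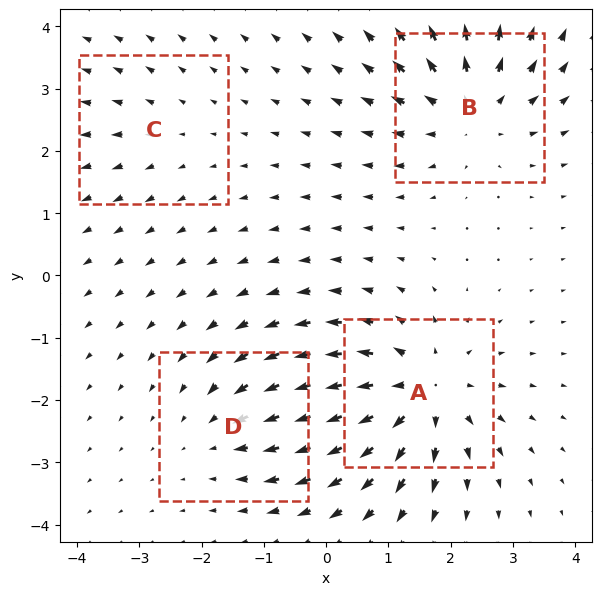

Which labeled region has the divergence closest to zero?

C

Divergence at each region's feature centre — A: about +6, B: about +5, C: about +2, D: about -3. Region C is closest to zero.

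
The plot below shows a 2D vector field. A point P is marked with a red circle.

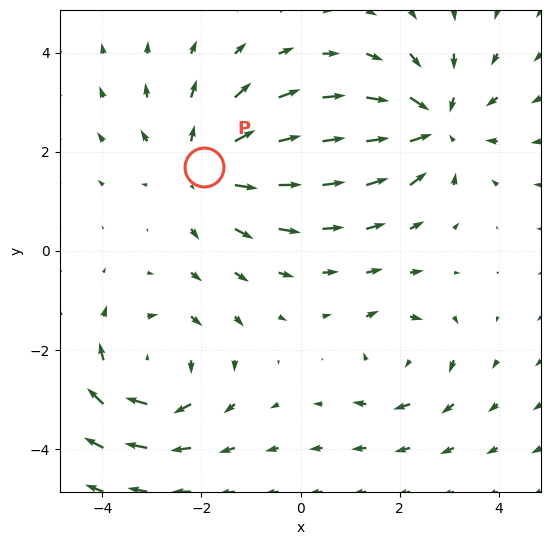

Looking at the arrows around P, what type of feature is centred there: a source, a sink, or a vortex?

At P (-2.0, 1.7) the arrows spread outward. Divergence about +4, curl ≈0 — positive divergence with near-zero curl is a source.

source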